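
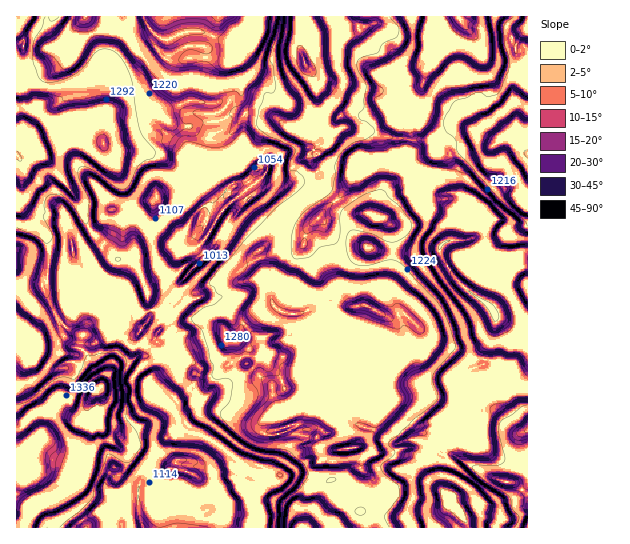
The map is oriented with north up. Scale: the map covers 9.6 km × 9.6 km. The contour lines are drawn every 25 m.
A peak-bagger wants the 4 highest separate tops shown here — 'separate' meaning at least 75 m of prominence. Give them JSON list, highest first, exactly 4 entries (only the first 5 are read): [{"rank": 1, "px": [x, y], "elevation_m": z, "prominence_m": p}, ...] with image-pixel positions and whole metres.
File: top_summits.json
[{"rank": 1, "px": [97, 390], "elevation_m": 1556, "prominence_m": 659}, {"rank": 2, "px": [305, 62], "elevation_m": 1496, "prominence_m": 350}, {"rank": 3, "px": [346, 449], "elevation_m": 1443, "prominence_m": 214}, {"rank": 4, "px": [365, 305], "elevation_m": 1433, "prominence_m": 98}]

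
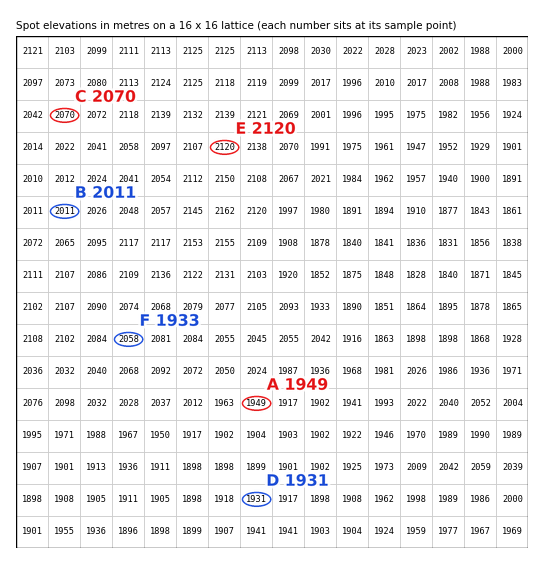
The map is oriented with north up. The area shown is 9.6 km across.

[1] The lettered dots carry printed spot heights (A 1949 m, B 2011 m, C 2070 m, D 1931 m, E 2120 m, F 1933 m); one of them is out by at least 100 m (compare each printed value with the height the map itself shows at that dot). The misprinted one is F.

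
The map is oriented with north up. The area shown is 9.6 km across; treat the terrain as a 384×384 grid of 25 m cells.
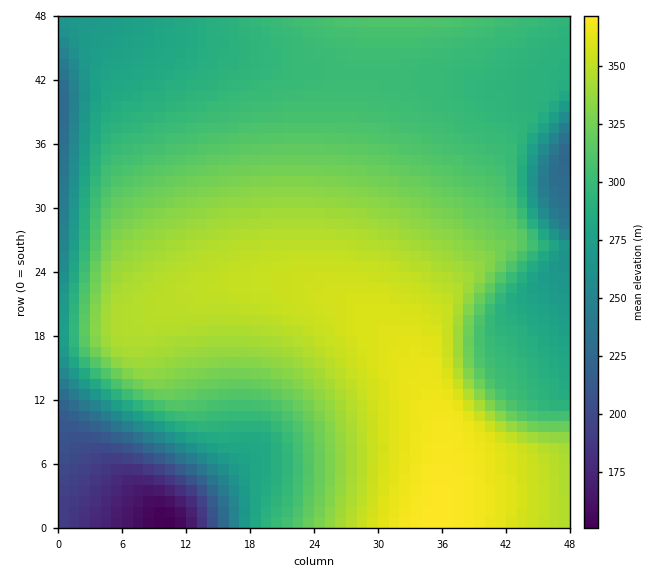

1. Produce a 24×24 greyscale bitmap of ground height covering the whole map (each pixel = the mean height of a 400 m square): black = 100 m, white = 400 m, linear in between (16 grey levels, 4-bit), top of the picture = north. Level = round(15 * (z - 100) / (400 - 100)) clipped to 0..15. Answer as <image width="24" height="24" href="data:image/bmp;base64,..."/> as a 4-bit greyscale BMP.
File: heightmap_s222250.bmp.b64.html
<image width="24" height="24" href="data:image/bmp;base64,Qk2WAQAAAAAAAHYAAAAoAAAAGAAAABgAAAABAAQAAAAAACABAAATCwAAEwsAABAAAAAAAAAAAAAAABEREQAiIiIAMzMzAERERABVVVUAZmZmAHd3dwCIiIgAmZmZAKqqqgC7u7sAzMzMAN3d3QDu7u4A////AERDM0aJq8zd3u3d3FRDM1aJq7zd3u3d3FVERWeZqrzd3e3d3FVVZ4mZqrzd3d3d3FZniZmZq7zd3d3cy2eJqqqqq8zd3d3Lqniru7u7vMzd3dy6qYq8zMu7zM3d3duqqZvMzMzMzN3d3cuqmZvMzMzMzd3d3cupmZvMzM3d3d3d3cupmZvMzN3d3d3d3My6mIrMzMzd3d3dzMy6mIq8zMzMzMzMzMu7qIq7zMzMzMzMzLu6l4q7u7zMzMzLu7u6h3mru7u7u7u7u7uqhnmqq7u7u7u7u6qqh3mqqqqru7u6qqqql3maqqqqqqqqqqqqqXmZmqqqqqqqqqqqqXmZmZqqqqqqqqqqqomZmZmqqqqqqqqqqomZmZmqqqqqqqqqqg=="/>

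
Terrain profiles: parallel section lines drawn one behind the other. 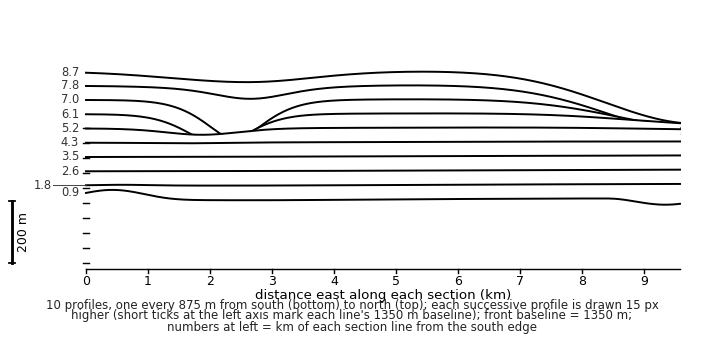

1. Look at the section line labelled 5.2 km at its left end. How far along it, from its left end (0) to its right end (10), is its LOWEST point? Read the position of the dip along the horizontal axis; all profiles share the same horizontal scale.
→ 2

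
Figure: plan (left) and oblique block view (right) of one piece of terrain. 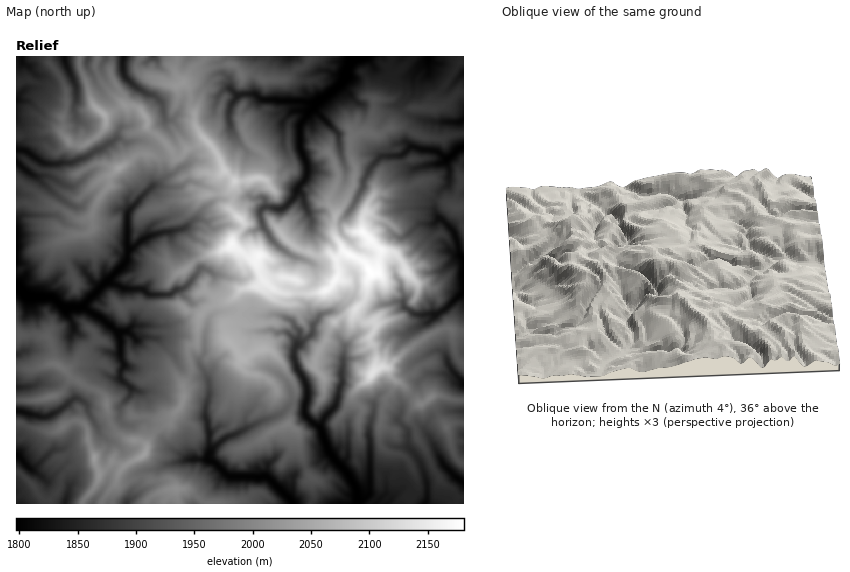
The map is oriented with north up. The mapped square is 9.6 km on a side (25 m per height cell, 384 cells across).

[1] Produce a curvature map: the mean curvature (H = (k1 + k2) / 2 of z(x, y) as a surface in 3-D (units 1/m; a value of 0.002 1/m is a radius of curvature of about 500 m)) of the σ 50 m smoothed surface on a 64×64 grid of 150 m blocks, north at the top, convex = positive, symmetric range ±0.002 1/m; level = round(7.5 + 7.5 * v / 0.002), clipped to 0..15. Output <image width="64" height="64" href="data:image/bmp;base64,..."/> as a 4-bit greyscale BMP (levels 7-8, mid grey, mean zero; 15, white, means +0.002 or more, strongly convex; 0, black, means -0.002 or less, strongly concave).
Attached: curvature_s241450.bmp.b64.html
<image width="64" height="64" href="data:image/bmp;base64,Qk12CAAAAAAAAHYAAAAoAAAAQAAAAEAAAAABAAQAAAAAAAAIAAATCwAAEwsAABAAAAAAAAAAAAAAABEREQAiIiIAMzMzAERERABVVVUAZmZmAHd3dwCIiIgAmZmZAKqqqgC7u7sAzMzMAN3d3QDu7u4A////AIdpqmOvZbiBS9iJiVfMzMuph9xkR5VEaGaYh5mpOIeJh5p6klj1eadEaqmZmYZpmKu+ozWHp5qHZ1h3aIpJh5l3yUizZJ1JumdlebvJeUhniqsyZbqZp5hYW4iHekiatn2kR6ZWXoW2iJqJqHiZdiIiExiEm7yqpFo7iId7KMoy9xaXiGVMpahFZmmYiZqCRFVUbJM8t5lDeyp3dqk7tBigV7l3hZ1pjKZWU0WJliKp1lZvtnpHdDbKKnd2xW1AfjamW6d0r0qGrseJhAAxWbuZdTTIqmZjhckaiIqTmwbaJ4pUZ3W7Z4RG+GdneLFv26mZkniqdjTEqwq6mDbGOdR3iJRlZ9V1V5fJZnmLozTbu6mHiKhmKYO9C5RlW6Nat4h3iYVI5FaLyolXd3rQ8gOaq4eHuaI8k7sMh7ZsZHqmeKzM10fTaadWeJmXasB9owWLyortoFyiuw2pxWlHjITsqprcnZJ6ZFZ3iaeLkLWcdCR5zHUBn6K7GrZGlmisq5IAAaqaKJpYypmZqHch2Xl6lTN+MKcM5YwmxzmWdZeHAVeSBpo4mzjGdpisiVS6eHWYpk1Q/AC6fHS4ZaqFZDP//btwc0i7cqh2dluYYamIh2epanCvoG2HQ7h0ndlYvamb3tgWiLq5R2dle7eBiIiHVpyJ0E/hH6RkeVeHnsypIjVmmHq6mIgEZnd6qaOIh4d1jGngXdUJ6oVGbIWJh2KIVFZpq3eHMKyodnuYgoh3d4nYT3Bt6wZ89zjqVIiXUYqnZoqHd0c6yIiHqIlkh2erymOtAr7IBpr8W1SYRVYmu6uquXZ3npA2d3iUijdYiqdTR/IO+WcH2a7/U2qZpS2YmJqHmIi7UtqYimW3WmeaqWZ+wG/JmQRRfZnVRYywrCNmeHWZiEQV6JiIV7dnllqJqb2AyKtoJ8Y6dX52RWLHlVaJk5uXfka1ioZ4u3WaqXeaqGEF3ZpCiataKdp2Zba5iZpxdnvdKIBlN3d6dZqYiJq84yNp1zZc5iZzjdh2prqpqZQlrYYjSpqZdmt0iYh2RDEHKwi0S0GsMzMlz7i4p5er1x36MGglNWVmepOZh4manuR+Cs5KiZ63d2QWzLaDdZxTvmEErleYh2VppImIiHeHANgwz5unnc3/l1BMpcNXxzRUJJq7eJh2esm4Zmd3dzNphoEAW+gm6UUDQgLGpGeVRER+isq7vN7vcnmYhndmiryUiaVEzXACUPqV0ThmZURspySOt51iEVpKZ4iaU0ioh2mbqXUqxYdwvzbKImZmZ1j6g1xgAQZ3AG3Jh2zLuruXeK75VzqzzGJPW6aEaJdnmM11M0iLZr+nBNlaiGqqlVjINZ2cOsTdNc/HqoSEjLRaxy1Tfrq4eN2QmhMzUZqL3bhma6goyucN91hbosZauFqRfkkTaJh3nPYBVoiVuEZ2qVVJpDe6oj+1ZTTERXeoiUVrXYJHiJqGrGeHSIqnmYVRFkt1m5mEforatmZbqIiIeZmahHuqinZGvcp6qc7KICnZzJ3IR6n2OEd5VDq6mId3eYaFJrirVWmWrtyZvGAN/YbS6SR77dtkd3SFN4mamIeIeaKCGLtat0V4+0q6Av12VjrQGcxkJYZ4WXQ1ZmeKuqmJkYwgAjl4qGfcIpMPx4U0nxjNyUBTSYnNGCiZmpZWmomxXXe4QAeWQjPIQM+mhhecPK14aPlWZLMrOqmYRqqZifFulVi8Y1R3W/5B+Np2GJwSfWareIaFE4k0VVV8h6l1kj/Kl1aXSXe+twqwbsA1X5BvyCNHiZZKqZqprKQijHVWBcupd3pTndaLUAAJoKup1A3chlZ2dYuqiHm4NslLpoageniZmbhEZ0Vgv2Bz2raOBvdGZ3iHiohXmmSqaoa5hmkGiIeJu4iZU3b/ohiJqF1Qv7uHdodHeJumWlM2uXyneZBGZHc1ZZyJa+dTB5mbWOCcZ5mZmHNruDN1erNamWaHhnWed3ionp//tslweWqG4F12Z3u8s2xwbLy9/WV52Xd3lkWMyn2oNnZ1ndBUS4ToDLh2NXm2ewrkEAEY3LnNlYeXtCZlbmhGZ5lroGWORtozy7mFMjSazBObVjAIloipqoerdXW8SGZpqGwwu50LqKISJv7tc0tBWrqZvDAoiIqoWJe3V+hYVqqGawWs2Q2GZnjDQQE6NImpc3+u9yB1NlV8aIaPpnRrmIaLCcm4DYZohlQmmaxkuHdWzFePpRmWaMhYR/pmQrl3h4sKiMgNmJuoha3Lq7uHiIvHSDbrN4jJdIVstYkG2HeFixtakIyJl5u5qYd5mWd3d5hEQ8pFVcpDZ51lmwvId5VsNnkJ2paXaZl2RDIieJhp2Tdn+nd4+WSFfWV6DZuXaGiVdYqZp5h4hlV4iKiad4eKOb+mep24VNWLll4Lt3zapndnh5iDiWZnu6qql1Z4do0E+UWcq3cUp4eoPkL5IBEjRmZndzSbmWZ3iImWaJh2jQX2WJt2ADWIhodHsAAJVWiXdVV1fcqYl2d5dqmlZ4adB+R3yhBKq7mYabUJ1myYqXaaZWeIh3Z3d3eHarqnZdYNpYrQCuy5iqiGmErnvbzKmrynZkeHd3doZopnmVVbwF9IXmC+yoWYiIdUScmYiJl1RmZmjIZ4h2d2eKV0R71gzDtfcNtaOaZ5iJnMmJh3ebt2emZ6hpiKhndnmXipuCPcH1uAfHJLmVeql4dEWHdVbLqGZmVaiXioVpia"/>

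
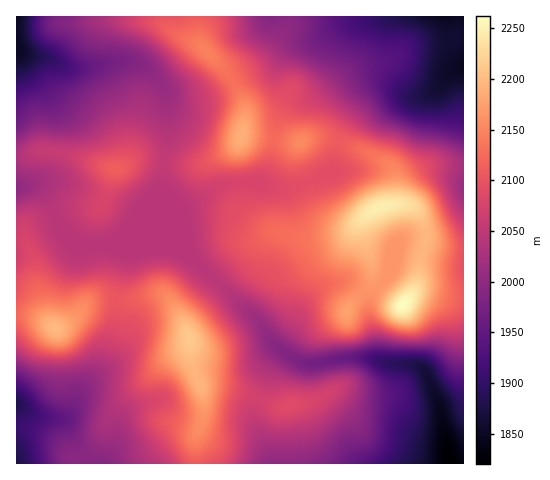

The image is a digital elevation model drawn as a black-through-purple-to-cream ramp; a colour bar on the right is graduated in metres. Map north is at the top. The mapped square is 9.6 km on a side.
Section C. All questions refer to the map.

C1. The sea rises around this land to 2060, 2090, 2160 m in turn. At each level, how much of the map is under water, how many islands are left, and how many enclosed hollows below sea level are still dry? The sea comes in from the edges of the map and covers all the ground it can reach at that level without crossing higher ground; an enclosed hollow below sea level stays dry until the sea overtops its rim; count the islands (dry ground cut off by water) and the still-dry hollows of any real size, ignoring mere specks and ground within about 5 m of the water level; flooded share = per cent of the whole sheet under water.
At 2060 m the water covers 50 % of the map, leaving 1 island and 0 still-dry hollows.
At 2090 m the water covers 65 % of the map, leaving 1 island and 0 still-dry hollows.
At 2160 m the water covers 90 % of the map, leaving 4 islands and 0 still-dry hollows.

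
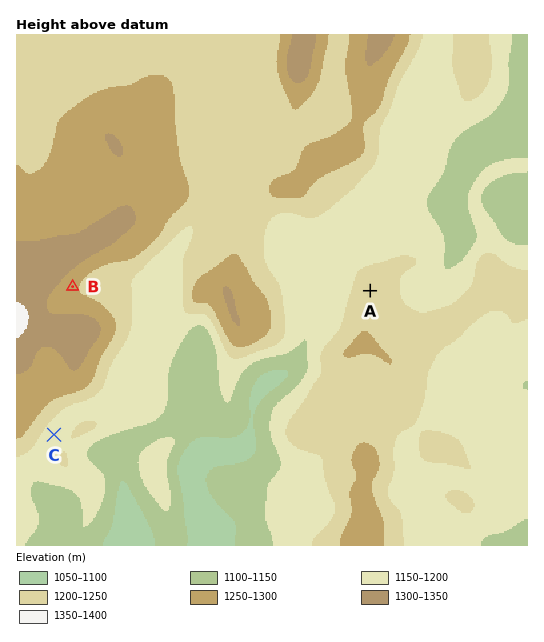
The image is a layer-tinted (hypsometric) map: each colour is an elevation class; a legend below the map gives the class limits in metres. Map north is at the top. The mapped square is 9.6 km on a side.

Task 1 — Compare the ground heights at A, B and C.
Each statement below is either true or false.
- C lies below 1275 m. true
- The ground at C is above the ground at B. false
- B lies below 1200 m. false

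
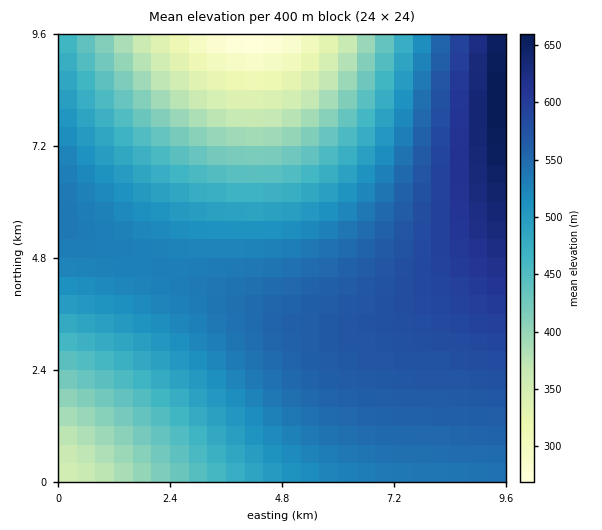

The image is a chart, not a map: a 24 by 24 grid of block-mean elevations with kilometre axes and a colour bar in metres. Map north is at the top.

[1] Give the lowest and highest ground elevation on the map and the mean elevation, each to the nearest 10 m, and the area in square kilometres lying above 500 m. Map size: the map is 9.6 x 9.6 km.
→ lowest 260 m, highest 670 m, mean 500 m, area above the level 56.6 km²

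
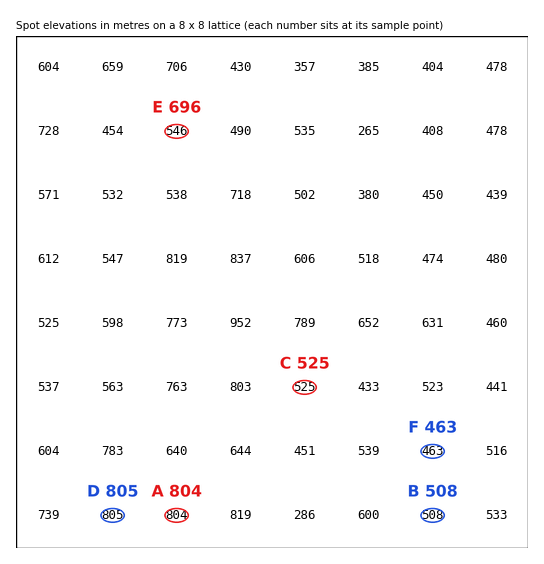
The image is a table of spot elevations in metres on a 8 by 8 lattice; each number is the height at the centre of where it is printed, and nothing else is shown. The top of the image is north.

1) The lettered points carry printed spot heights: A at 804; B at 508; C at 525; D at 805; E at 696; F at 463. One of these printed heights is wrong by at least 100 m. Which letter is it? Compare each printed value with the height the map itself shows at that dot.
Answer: E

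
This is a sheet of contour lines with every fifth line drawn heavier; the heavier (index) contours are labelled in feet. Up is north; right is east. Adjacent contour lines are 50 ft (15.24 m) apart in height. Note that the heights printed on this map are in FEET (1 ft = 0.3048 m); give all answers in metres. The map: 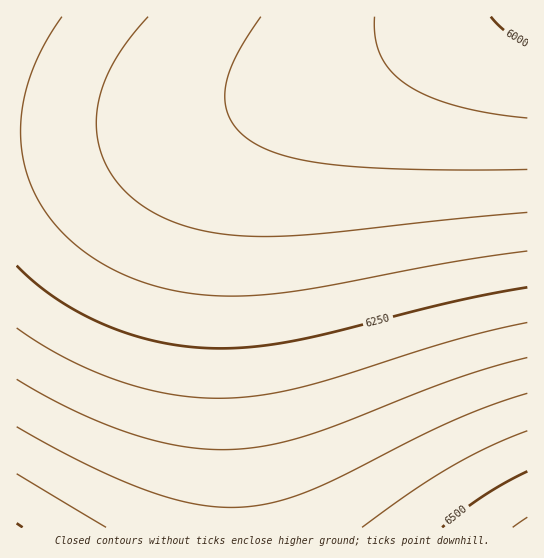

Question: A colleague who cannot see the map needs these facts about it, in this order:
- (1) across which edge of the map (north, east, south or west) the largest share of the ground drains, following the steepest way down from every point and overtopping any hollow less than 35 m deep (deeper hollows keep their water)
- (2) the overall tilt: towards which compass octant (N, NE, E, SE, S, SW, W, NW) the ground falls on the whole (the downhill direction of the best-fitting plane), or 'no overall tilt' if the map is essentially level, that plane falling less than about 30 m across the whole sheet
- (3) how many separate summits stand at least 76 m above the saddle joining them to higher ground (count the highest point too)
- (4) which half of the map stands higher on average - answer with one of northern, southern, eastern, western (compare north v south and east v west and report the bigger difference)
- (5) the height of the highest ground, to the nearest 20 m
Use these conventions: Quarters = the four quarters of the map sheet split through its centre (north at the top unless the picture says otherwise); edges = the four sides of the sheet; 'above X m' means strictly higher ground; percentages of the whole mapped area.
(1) The largest share of the runoff leaves by the northern edge.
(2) Overall the map slopes down towards the north.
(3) There is 1 summit with 76 m or more of prominence.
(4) Taken as a whole, the southern half is higher than the northern.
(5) The highest ground is at about 2000 m.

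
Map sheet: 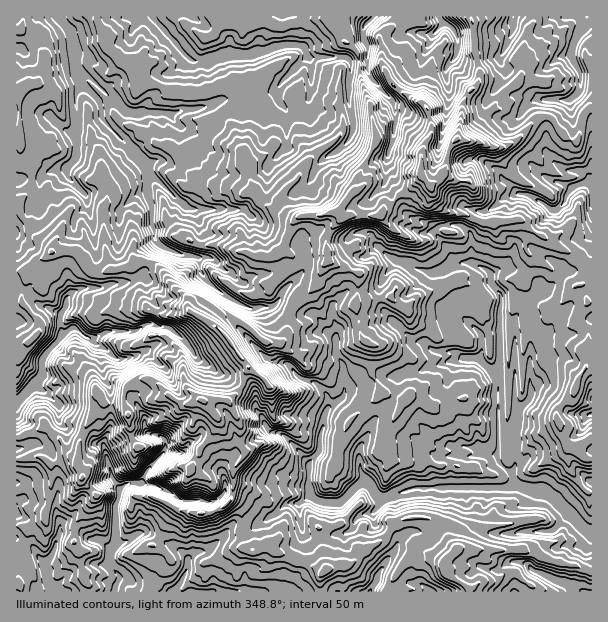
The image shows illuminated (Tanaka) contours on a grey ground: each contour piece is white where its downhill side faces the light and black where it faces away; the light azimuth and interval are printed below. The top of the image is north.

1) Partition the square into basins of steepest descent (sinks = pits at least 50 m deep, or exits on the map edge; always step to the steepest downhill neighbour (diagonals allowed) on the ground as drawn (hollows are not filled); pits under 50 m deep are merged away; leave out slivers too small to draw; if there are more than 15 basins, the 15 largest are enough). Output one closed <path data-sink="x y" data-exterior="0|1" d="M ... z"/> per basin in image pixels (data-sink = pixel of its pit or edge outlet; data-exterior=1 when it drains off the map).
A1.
<path data-sink="591 534" data-exterior="1" d="M422 175l-14 17-10 4-14 13-4 7-32 0-7 2-9 9-6 10 2 24-6 8-3 13-11 12-12 6-4 5-4 12 0 15-7 11-17-1-16-16-12-7-8 0-10 10 30 39-7 21-13 12 10 18 3 9-1 13 6 11-12 18 0 22-4 6 0 3 10 8 2 6-1 18 3 10 4 5 4 2 17-4 9 7 16 7 15 4 15 7 9-5 18-2 9-12 20-10 8-8 7-11 12-5 13-1 21 6 15 27 71 0 28 12 21 3 15 6 1-77-4-1-8-8-10-17-2-16 4-5-7-6-9-27 2-4 16-17 3-12 9-13-3-15 6-9 0-9-11-12 0-8 6-9 8-4 0-24-4 0 0-8-12-12-34-23-11-5-10-10-36 3-20-9-22-4-5-6-6-16z"/><path data-sink="60 17" data-exterior="1" d="M96 16l-80 1 0 12 10 5 12 13 8 13-2 12-6 9-11 3-11 6 0 50 3 1 3 17 9 10 1 8-1 12-12 15 1 12 11 12 6 12 10 5 6 8 22 0 20 20 24-2 15-5 6 16-1 10 6 14 14 9 23 0 9-2 25 16 3 0 9-9 8 0 12 7 16 16 17 1 7-11 0-15 4-12 4-5 12-6 11-12 3-13 6-8-2-24 6-10 10-9-6-6-7 0-6 4-21 0-5 2-7 0-31-18-9-18-6-23 0-10 3-9 15-30-3-17-8-14-26 5-21 8-31-1-18-7-11-2-5-4-1-9-4-5-14-6-14-13 0-6z"/><path data-sink="153 17" data-exterior="1" d="M236 16l-138 0-1 5 7 14 2 10 14 13 14 6 4 5 1 9 5 4 11 2 18 7 31 1 21-8 26-5 8 14 3 17-15 30-3 9 0 10 6 23 9 18 31 18 46-6 12-14 12-10-2-11 18-34 0-11-6-30-10-27 0-13-4-11-14-13-16-20-20 1-21 7-7 0-14-6-27 0z"/><path data-sink="17 402" data-exterior="1" d="M66 250l-15 2-25 18 0 12-4 11 0 10 16 18 2 6-3 8-11 9-4 10-6 5 1 79 22-8 6-4 16 14 8 12 9 4 2-18 16-31 6-5 21 1 3-14 15-10 8 0 6 3 13 14 17 8 12-4 33 0 11-11 7-21-30-40-27-16-26 4-15-6-10-14 0-15-6-16-15 5-24 2-20-20z"/><path data-sink="114 591" data-exterior="1" d="M149 379l-8 0-12 6-3 4-3 14-21-1-4 2-19 39-1 22 4 8 0 7 15 15-23 32 0 16 5 6 0 9 10 34 60 0 11-19 10-12 0-3-16-13 12-23 10-12 30 4 16-6 8-8 4-8 0-22 12-17-6-12 1-13-3-9-11-19-30 0-12 4-17-8-7-10z"/><path data-sink="591 182" data-exterior="1" d="M591 108l-7 5-2 6 0 7-6 16-10-4-12-16-6-6-12 4-21 22-9 4-11 2-15-6-24-3-8 13-2 13-4 11-10 9 0 6 6 13 8 7 19 3 20 9 36-3 10 10 11 5 34 23 12 12 0 8 3-1z"/><path data-sink="173 591" data-exterior="1" d="M230 500l-8 8-16 6-31-4-21 35 7 3 9 10 0 3-10 12-10 18 170 1 0-16 4-4-6-4-13-6-11-2-19-8-6-6-17 4-6-4-5-13 1-18-2-6z"/><path data-sink="587 17" data-exterior="1" d="M591 16l-57 1 0 6-6 9-8 27 2 16-5 8-15 12-8 12-8 9-16 24 1 2 9 0 15 6 11-2 9-4 21-22 6-4 9 2 15 20 11 3 5-22 2-6 8-6z"/><path data-sink="443 23" data-exterior="0" d="M470 16l-63 0-3 6-15 6-10 10 3 7 0 20 8 16 8 9 13 8 9 4 8 8 4 22-11 21 0 21 10 13 11-11 3-6 3-18 10-17 5-31 17-24 0-12-5-15-1-30z"/><path data-sink="374 17" data-exterior="1" d="M405 16l-61 1-4 18 18 19 2 21 10 27 6 30 0 11-18 34 2 11-12 10-11 14 5 6 6-2 32 0 7-11 6-3 5-6 10-4 13-15 0-24 11-21-4-22-8-8-9-4-21-17-8-16 0-20-3-7 10-10 15-6 2-2z"/><path data-sink="53 591" data-exterior="1" d="M71 458l-21 7 2 18-8 36-14 9-14-1 0 55 5 10 67-1 0-6-9-27 0-9-5-6 0-16 23-32-13-12-6-21z"/><path data-sink="371 591" data-exterior="1" d="M420 517l-13 1-12 5-7 11-8 8-20 10-9 12-18 2-9 5-4 5 0 15 67 1 11-22 19-18 6 0 21 12 12-13-10-17-1-7-10-7z"/><path data-sink="513 17" data-exterior="1" d="M533 16l-63 1 4 6 1 30 5 15 0 12-17 24-5 35 12 1 32-45 11-9 7-8 0-19 8-27 6-9z"/><path data-sink="584 591" data-exterior="1" d="M473 548l-15 0-14 16 5 12 21 13 10-7 12 0 15-10 9 0 8 10 9 4 3 6 56-1 0-19-16-7-21-3-28-12z"/><path data-sink="429 591" data-exterior="1" d="M423 552l-6 0-14 12-7 11-7 17 80-1-1-3-22-15-5-13z"/>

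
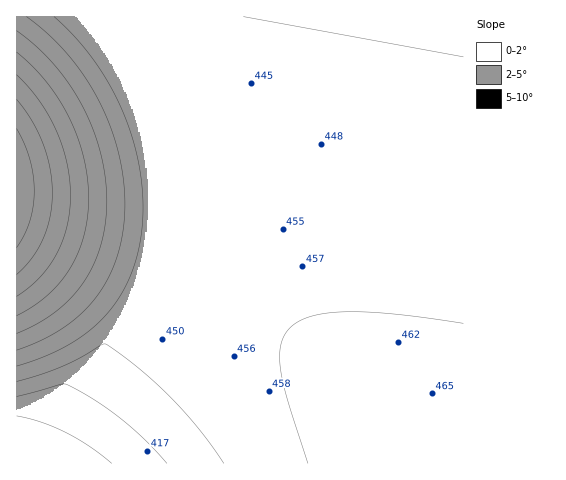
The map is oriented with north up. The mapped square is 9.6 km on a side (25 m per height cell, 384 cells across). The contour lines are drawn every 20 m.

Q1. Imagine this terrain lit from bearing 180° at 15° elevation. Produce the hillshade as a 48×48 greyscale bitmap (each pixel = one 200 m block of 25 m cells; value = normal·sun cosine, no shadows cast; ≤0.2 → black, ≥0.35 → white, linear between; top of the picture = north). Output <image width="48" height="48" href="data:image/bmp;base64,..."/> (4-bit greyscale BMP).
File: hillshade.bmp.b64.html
<image width="48" height="48" href="data:image/bmp;base64,Qk32BAAAAAAAAHYAAAAoAAAAMAAAADAAAAABAAQAAAAAAIAEAAATCwAAEwsAABAAAAAAAAAAAAAAABEREQAiIiIAMzMzAERERABVVVUAZmZmAHd3dwCIiIgAmZmZAKqqqgC7u7sAzMzMAN3d3QDu7u4A////AHiIiIiIiId3d3d3d3ZmZmZmZmZmZmZmZoiIiIiIiId3d3d3d3ZmZmZmZmZmZmZmZoiIiIiIiId3d3d3d3ZmZmZmZmZmZmZmZoiIiIiIiHd3d3d3d2ZmZmZmZmZmZmZmZoiIiIiIiHd3d3d3d2ZmZmZmZmZmZmZmZpiIiIiIh3d3d3d3dmZmZmZmZmZmZmZmZrqYiIiId3d3d3d3ZmZmZmZmZmZmZmZmZsu5iIiHd3d3d3d2ZmZmZmZmZmZmZmZmZszLqYh3d3d3d3d2ZmZmZmZmZmZmZmZmZsy7uph3d3d3d3dmZmZmZmZmZmZmZmZmZsu7u6h3d3d3d3ZmZmZmZmZmZmZmZmZmZru7u7qHd3d3d2ZmZmZmZmZmZmZmZmZmZru7u6qYd3d3dmZmZmZmZmZmZmZmZmZmZru7qqqpd3d3ZmZmZmZmZmZmZmZmZmZmZru6qqqph3dmZmZmZmZmZmZmZmZmZmZmZruqqqqZl3ZmZmZmZmZmZmZmZmZmZmZmZrqqqpmZmGZmZmZmZmZmZmZmZmZmZmZmZqqqqZmZmHZmZmZmZmZmZmZmZmZmZmZmZqqpmZmYiHZmZmZmZmZmZmZmZmZmZmZmZqqZmZiIiHZmZmZmZmZmZmZmZmZmZmZmZpmZmYiIiHZmZmZmZmZmZmZmZmZmZmZmZpmZiIiIh3ZmZmZmZmZmZmZmZmZmZmZmZpmIiIiHd3dmZmZmZmZmZmZmZmZmZmZmZoiIiHd3d3dmZmZmZmZmZmZmZmZmZmZmZoiId3d3d3ZmZmZmZmZmZmZmZmZmZmZmZod3d3d3ZmZmZmZmZmZmZmZmZmZmZmZmZnd3d3ZmZmZmZmZmZmZmZmZmZmZmZmZmZnd2ZmZmZmZmZmZmZmZmZmZmZmZmZmZmZmZmZmZmZmZmZmZmZmZmZmZmZmZmZmZmZmZmZmZmVVVmZmZmZmZmZmZmZmZmZmZmZlVVVVVVVVVmZmZmZmZmZmZmZmZmZmZmZlVVVVVVVVVmZmZmZmZmZmZmZmZmZmZmZkVVVVVVVVVmZmZmZmZmZmZmZmZmZmZmZkRERERVVVVmZmZmZmZmZmZmZmZmZmZmZkREREREREVmZmZmZmZmZmZmZmZmZmZmZjNEREREREVmZmZmZmZmZmZmZmZmZmZmZjMzREREREVmZmZmZmZmZmZmZmZmZmZmZjMzM0REREZmZmZmZmZmZmZmZmZmZmZmZjMzMzM0RFZmZmZmZmZmZmZmZmZmZmZmZiMzMzMzNFZmZmZmZmZmZmZmZmZmZmZmZiIzMzMzNWZmZmZmZmZmZmZmZmZmZmZmZiIiMzMzRWZmZmZmZmZmZmZmZmZmZmZmZiIiIzMzRmZmZmZmZmZmZmZmZmZmZmZmZiIiIjM0VmZmZmZmZmZmZmZmZmZmZmZmZiIiIiM1ZmZmZmZmZmZmZmZmZmZmZmZmZiIiIiNFZmZmZmZmZmZmZmZmZmZmZmZmZiIiIiRWZmZmZmZmZmZmZmZmZmZmZmZmZiIiIiRmZmZmZmZmZmZmZmZmZmZmZmZmZg=="/>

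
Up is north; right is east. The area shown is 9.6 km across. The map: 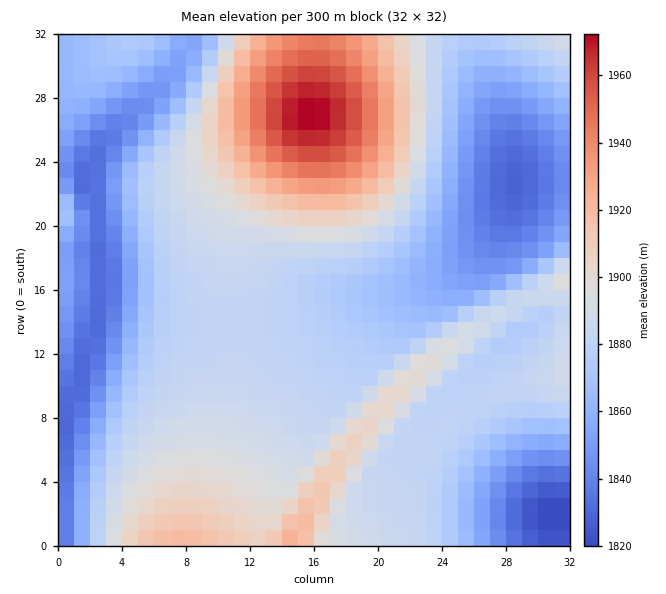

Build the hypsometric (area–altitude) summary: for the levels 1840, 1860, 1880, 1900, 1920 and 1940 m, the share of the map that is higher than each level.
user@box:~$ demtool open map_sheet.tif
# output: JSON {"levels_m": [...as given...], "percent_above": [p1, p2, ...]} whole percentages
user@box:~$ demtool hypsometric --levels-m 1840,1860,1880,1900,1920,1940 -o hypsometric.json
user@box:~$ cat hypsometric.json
{"levels_m": [1840, 1860, 1880, 1900, 1920, 1940], "percent_above": [90, 75, 53, 19, 10, 6]}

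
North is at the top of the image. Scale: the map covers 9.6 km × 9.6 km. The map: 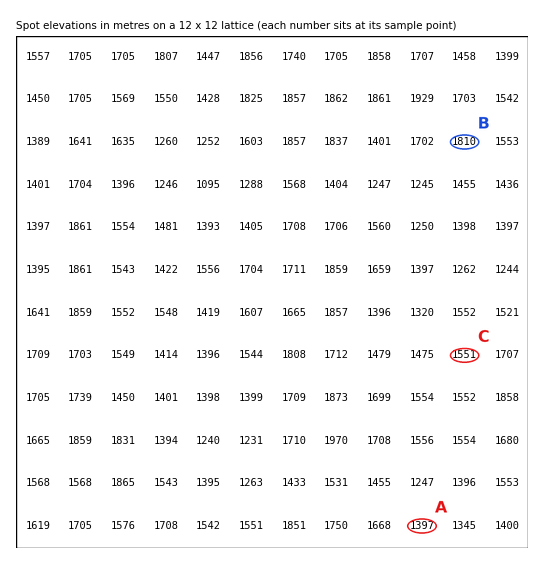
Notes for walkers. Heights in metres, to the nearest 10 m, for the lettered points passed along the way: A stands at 1400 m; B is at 1810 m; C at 1550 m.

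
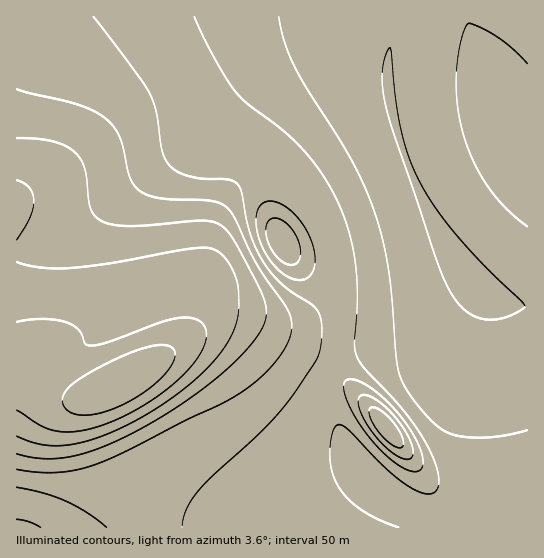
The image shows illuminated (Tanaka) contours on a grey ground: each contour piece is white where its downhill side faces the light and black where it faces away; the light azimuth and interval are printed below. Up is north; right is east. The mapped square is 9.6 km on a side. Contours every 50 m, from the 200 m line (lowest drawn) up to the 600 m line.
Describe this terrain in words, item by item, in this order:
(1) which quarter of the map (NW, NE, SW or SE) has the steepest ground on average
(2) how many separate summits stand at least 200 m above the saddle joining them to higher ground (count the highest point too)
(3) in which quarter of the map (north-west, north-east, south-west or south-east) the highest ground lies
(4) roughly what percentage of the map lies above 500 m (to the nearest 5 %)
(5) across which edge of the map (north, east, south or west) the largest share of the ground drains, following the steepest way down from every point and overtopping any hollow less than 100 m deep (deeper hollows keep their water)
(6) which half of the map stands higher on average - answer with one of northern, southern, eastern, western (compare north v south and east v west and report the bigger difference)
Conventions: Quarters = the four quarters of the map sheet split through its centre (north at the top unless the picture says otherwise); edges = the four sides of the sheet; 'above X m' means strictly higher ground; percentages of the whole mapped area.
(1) The south-west quarter is the steepest part of the map.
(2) There is 1 summit with 200 m or more of prominence.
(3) Look to the south-west quarter for the highest ground.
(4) Ground above 500 m makes up about 15 % of the sheet.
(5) The largest share of the runoff leaves by the eastern edge.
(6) Taken as a whole, the western half is higher than the eastern.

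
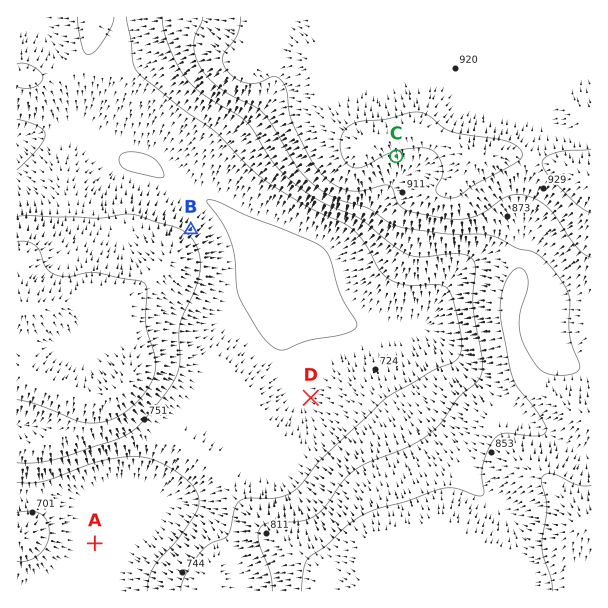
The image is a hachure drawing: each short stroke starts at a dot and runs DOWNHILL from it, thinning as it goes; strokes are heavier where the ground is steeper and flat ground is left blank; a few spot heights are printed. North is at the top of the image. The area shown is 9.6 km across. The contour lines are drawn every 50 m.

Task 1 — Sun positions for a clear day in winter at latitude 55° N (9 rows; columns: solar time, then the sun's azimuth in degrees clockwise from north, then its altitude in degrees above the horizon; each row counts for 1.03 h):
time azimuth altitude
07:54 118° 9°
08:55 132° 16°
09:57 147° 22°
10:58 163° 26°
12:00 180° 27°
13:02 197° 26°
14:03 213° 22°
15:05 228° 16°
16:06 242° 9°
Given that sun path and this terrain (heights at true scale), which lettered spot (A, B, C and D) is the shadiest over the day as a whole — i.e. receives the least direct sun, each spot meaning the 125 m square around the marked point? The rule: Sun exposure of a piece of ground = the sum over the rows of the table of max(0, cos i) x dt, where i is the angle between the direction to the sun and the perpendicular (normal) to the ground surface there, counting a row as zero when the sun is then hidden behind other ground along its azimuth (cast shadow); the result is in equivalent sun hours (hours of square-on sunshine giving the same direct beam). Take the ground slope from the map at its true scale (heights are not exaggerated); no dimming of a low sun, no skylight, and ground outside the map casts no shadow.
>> B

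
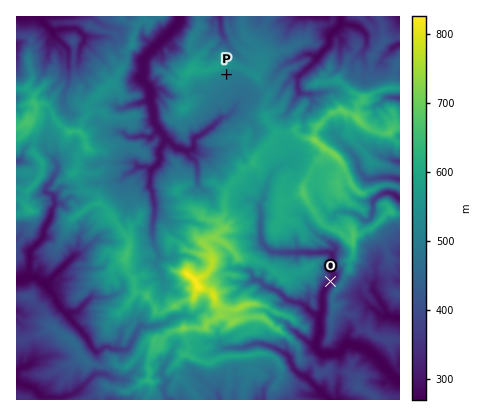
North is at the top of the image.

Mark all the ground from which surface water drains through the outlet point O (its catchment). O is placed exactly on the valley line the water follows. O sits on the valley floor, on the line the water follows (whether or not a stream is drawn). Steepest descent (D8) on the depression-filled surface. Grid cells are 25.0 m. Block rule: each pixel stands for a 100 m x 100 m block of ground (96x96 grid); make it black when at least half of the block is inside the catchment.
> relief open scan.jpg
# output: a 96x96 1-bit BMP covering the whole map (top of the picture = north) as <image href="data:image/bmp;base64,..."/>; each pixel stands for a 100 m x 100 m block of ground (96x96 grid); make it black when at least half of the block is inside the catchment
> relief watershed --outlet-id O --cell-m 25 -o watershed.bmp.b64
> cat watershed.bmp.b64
<image width="96" height="96" href="data:image/bmp;base64,Qk2+BAAAAAAAAD4AAAAoAAAAYAAAAGAAAAABAAEAAAAAAIAEAAATCwAAEwsAAAIAAAAAAAAA////AAAAAAAAAAAAAAAAAAAAAAAAAAAAAAAAAAAAAAAAAAAAAAAAAAAAAAAAAAAAAAAAAAAAAAAAAAAAAAAAAAAAAAAAAAAAAAAAAAAAAAAAAAAAAAAAAAAAAAAAAAAAAAAAAAAAAAAAAAAAAAAAAAAAAAAAAAAAAAAAAAAAAAAAAAAAAAAAAAAAAAAAAAAAAAAAAAAAAAAAAAAAAAAAAAAAAAAAAAAAAAAAAAAAAAAAAAAAAAAAAAAAAAAAAAAAAAAAAAAAAAAAAAAAAAAAAAAAAAAAAAAAAAAAAAAAAAAAAAAAAAAAAAAAAAAAAAAAAAAAAAAAAAAAAAAAAAAAAAAAAAAAAAAAAAAAAAAAAAAAAAAAAAAAAAAAAAAAAAAAAAAAAAAAAAAAAAAAAAAAAAAAAAAAAAAAAAAAAAAAAAAAAAAAAAAAAAAAAAAAAAAAAAAAAAAAAAAAAAAAAAAAAAAAgAAAAAAAAAAAAAABwAAAAAAAAAAAABADwAAAAAAAAAAAADgP4AAAAAAAAAAAAP8f4AAAAAAAAAAAAf//8AAAAAAAAAAAD///8AAAAAAAAAAA////8AAAAAAAAAAB////8AAAAAAAAAAD////8AAAAAAAAAAH////8AAAAAAAAAAP////8AAAAAAAAAA/////4AAAAAAAAAA/////wAAAAAAAAAAf////AAAAAAAAAAAf///4AAAAAAAAAAAf///wAAAAAAAAAAAf///wAAAAAAAAAAAP///gAAAAAAAAAAAP///AAAAAAAAAAAAP///AAAAAAAAAAAAP//+AAAAAAAAAAAAP//8AAAAAAAAAAAAP//8AAAAAAAAAAAAH//8AAAAAAAAAAAAH//8AAAAAAAAAAAAD//8AAAAAAAAAAAAB//+AAAAAAAAAAAAA///AAAAAAAAAAAAAf//AAAAAAAAAAAAAP//gAAAAAAAAAAAAH//gAAAAAAAAAAAAD//wAAAAAAAAAAAAB//4AAAAAAAAAAAAA//4AAAAAAAAAAAAA//wAAAAAAAAAAAAAP/gAAAAAAAAAAAAAP+AAAAAAAAAAAAAAHwAAAAAAAAAAAAAAAAAAAAAAAAAAAAAAAAAAAAAAAAAAAAAAAAAAAAAAAAAAAAAAAAAAAAAAAAAAAAAAAAAAAAAAAAAAAAAAAAAAAAAAAAAAAAAAAAAAAAAAAAAAAAAAAAAAAAAAAAAAAAAAAAAAAAAAAAAAAAAAAAAAAAAAAAAAAAAAAAAAAAAAAAAAAAAAAAAAAAAAAAAAAAAAAAAAAAAAAAAAAAAAAAAAAAAAAAAAAAAAAAAAAAAAAAAAAAAAAAAAAAAAAAAAAAAAAAAAAAAAAAAAAAAAAAAAAAAAAAAAAAAAAAAAAAAAAAAAAAAAAAAAAAAAAAAAAAAAAAAAAAAAAAAAAAAAAAAAAAAAAAAAAAAAAAAAAAAAAAAAAAAAAAAAAAAAAAAAAAAAAAAAAAAAAAAAAAAAAAAAAAAAAAAAAAAAAAAAAAAAAAAAAAAAAAAAAAAAAAAAAAAAAAAAAA="/>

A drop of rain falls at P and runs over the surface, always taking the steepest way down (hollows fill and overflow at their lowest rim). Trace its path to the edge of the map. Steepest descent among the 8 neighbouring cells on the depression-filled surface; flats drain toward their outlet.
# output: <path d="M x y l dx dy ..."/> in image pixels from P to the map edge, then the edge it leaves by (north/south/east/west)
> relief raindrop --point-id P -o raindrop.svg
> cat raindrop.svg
<path d="M226 74l10 10 0 2 4 4 0 10-4 4-2 4-8 8-6 2-8 10-12 8-4 0-2 4 0 8-2 2-8 0-2-2-6 0-10-10-12-18 0-8-4-10 0-12-2-4-6-6 0-4 2-4 0-12 0-2 34-34 2-4 0-4"/>
exit: north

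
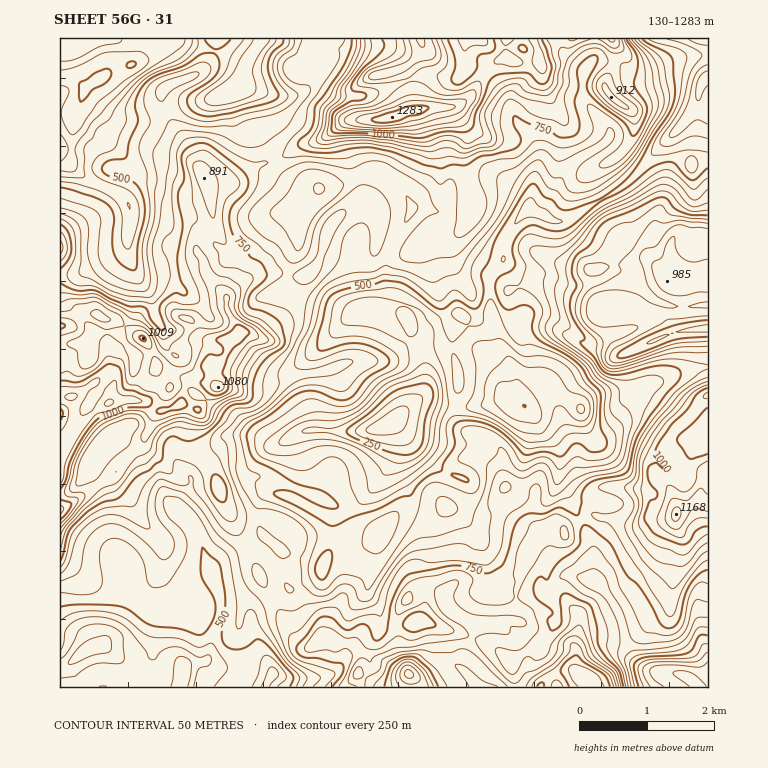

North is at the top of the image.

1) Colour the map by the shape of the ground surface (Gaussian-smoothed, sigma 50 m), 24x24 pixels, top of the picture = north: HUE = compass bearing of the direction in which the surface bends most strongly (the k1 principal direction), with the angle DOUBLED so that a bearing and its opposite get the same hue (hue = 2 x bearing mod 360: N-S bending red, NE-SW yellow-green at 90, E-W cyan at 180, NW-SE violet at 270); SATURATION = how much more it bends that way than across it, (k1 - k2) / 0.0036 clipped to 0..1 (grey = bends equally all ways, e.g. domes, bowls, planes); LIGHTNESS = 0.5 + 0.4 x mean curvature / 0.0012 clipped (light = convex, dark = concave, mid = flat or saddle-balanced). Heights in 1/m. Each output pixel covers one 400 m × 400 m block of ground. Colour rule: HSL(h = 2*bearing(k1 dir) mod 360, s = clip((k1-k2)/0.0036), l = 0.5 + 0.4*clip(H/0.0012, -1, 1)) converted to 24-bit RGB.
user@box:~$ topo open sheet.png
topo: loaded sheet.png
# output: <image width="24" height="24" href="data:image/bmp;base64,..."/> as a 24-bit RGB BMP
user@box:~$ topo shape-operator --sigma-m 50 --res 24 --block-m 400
<image width="24" height="24" href="data:image/bmp;base64,Qk32BgAAAAAAADYAAAAoAAAAGAAAABgAAAABABgAAAAAAMAGAAATCwAAEwsAAAAAAAAAAAAANKu3opXErVmvp7CMEy5FvbtNsZFgKBV7TjART3UWBtsaEa7i1tH6iJj2dyKukdKiPRdNQd05xmr10/jj3IygKAsQKSEKWHYRJ4x/NEIdjFhDqoRPfTqEM6aAwsGRTBhjquHr5tX2XtbmJaJ7asImwDNpt1WInksoizw5HmcyLNBI5b5QZRZA3lDSm8jQQsPQeEBFZEVoV6yNmbK2ipuyUYSpwIp5NDyYa8GYgc52MoaYsC/K+I8fKSgKcO8ji6fSlorIq5rPE15g7NOjSSNlqW6O8enSNymQdZevjKzGboOpl496bpl7Z0SNoVJtf9GBP4U9IoJj4qSODxFB7cPJcGzy3ciaRoBxk21Bf3c8NNljfzgweipsnVJo6eOrHilRLqqiZnyAZlBosJBxZpxsRy1bZZxmrMmXx4thGDI/p6JDI2FCUslPiLFPu8NXgjKYu1+YwXp2mno7LDdeYIyNnGFgtKJxwrBHIT04U0VEZExXndutinixdSJyg9RzbzpXlc+MZFzCXGiXxJ22GnpZoY5Mm4tUcEVuYpFzypCm6ra7Nht6VnSXs3yWzKVswFRfz6D0NlJhZsaKTqFIJg0bnalktuu/QZXUx2ZAgi1DUqh+UZOr0G3Wq2R6gaynb0WqPJ1KP8w0316g2SPdLleDcclN9dXznTvnAFlS7oLrUsBScSNVMb/QrO6vQ0y3rDifSX3HmHuxnJh6OWtbRHiPx6HMm1U3MyBVu+jJ5qHGFDNfm6fninrt7F3ETdI2wD4pxhlIJGhh7nm/aNSwWjqQdthylK9bLHROhUeLjo60vsTThYrJOVSAeTtQ2nOZULSom+GFMpO/kyalZJA/IhEc2bSSzq17NqCU/MzUDk8rCyoJ93dJRkUecOYVhXsoUEwjKl0VOUQMZWUEISoJSj4oTUN0qt+q0/HyxVCgQyI+jcFanhipNYk5QZtx7r7Hf6BLjP+R52P/prz/f9H/rI///1tzMdm7kaHdOHiAcUaB1cu4aqGgHTouHEI27uBQWnEcQichaGEvzbpHEgwn1siJNI5rRo5m/M/tKpka9oTUgAqc3GxECSDU0fre0VRfPV5ZVEfam53u1KbSyXe9b5XCGj5lyeisoGiUVUR4co5SUzY/iDNt5PE1JUQUEi0MK14MdH4rJqsdmQV4dP+ucR594td66p2ycpblNtGjDjsle4LLxKHayEW+SjubvM6AcUlXmjuXv0SgiTvEMbrozPT/88z/alPfZYM/1HX7Yfv8a/z/aABag/2NSA5pu/+c00PNzHGjVpygIUkrclE6n15fYShGi9ArwcouvsUrJjmHzD/V2Y+PSr1DFYwiVGbtnJH/NsqWxNB1YTlJkBd5jVEfN8Bb+MelEDAOm1U6t2pIVjM1RFotUEQlh8VsSEPIUa3up5rePU+ZT5msmtJsuH/JlSxvxIMvm68rGnYhXWg4MhpAs4tPoV6cgOB/h2REuJrSMGfH7bfRYmDBtJvOZGrIhracobR0PHVBGzBjsWpTNWG33+3PfUamUlG0t82NXnKpoHHPWXODCxQ2zsKtWry2131SX7+gi2BnRzJl34x4R3J7sJt0NHicuY20z4iopa1nBzdHy+bYOFqMxGWBsXpdX6Jl2IClbn3EvFCGuJ2/Fg08sLJitZdS5N+AXE85SVg+VXhWMKWe667Ub6mmS3SVmGtGhFCO5s/NNJSeNkYNWEkSAjEI05nYtozOZdtnNz2VslCVgRMRHCqKUJ+OtU2H2uuxsqHSZVWnXYNdLDwmZ40irqNjaSpAfYZPRJdMtr1xv2d4GiBbdK/A2punATMAImoo38uqMR5dDiNSodzYsj/AZqWkbcPRyuPGiFWdt1682Fa3jUtCZJQ6OC8bZVo3gaNIlW46cngnfbNDK0luk7xJHqxX+tHpAVMs1aw5Ik+JHytlv3KGWnGGm5thaNSFuW2atki5d22vR2if4nDz/MvutpTpcce2fbV2QqV5zffsPELHnDCYmsafeavDKgkP+ee0Bi0dmrVaIUteTpqIqmvE0c2XaZgbEikKTnEukzY4ih8gNpWsx/hhEdEA7LP/18/838/82liVGREjraFPW9BYPws5xf/n29L3monMBUBjjFwlK1gyGW4/27Pm/M79y6bqElBRjDGRyuS4IXRmQUTQ/Mz/KP8yY2wWCikL+1Fshi+nqOy2Zcm9CDp88MaFmrVNol2METZcx5/ThEugM5BVIYMaKz4b9Hc+l41LDGx33G9pZXTOHj5co64ifiEj8vnSKzmkLE2j9715cf9WvAiCDyQZmv9bdqDmsWnPsZHm"/>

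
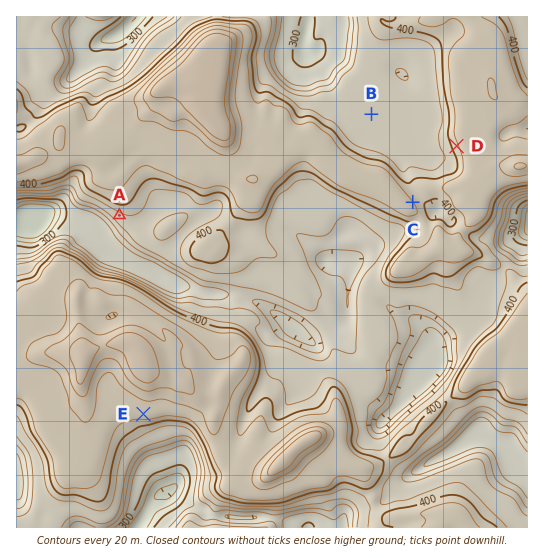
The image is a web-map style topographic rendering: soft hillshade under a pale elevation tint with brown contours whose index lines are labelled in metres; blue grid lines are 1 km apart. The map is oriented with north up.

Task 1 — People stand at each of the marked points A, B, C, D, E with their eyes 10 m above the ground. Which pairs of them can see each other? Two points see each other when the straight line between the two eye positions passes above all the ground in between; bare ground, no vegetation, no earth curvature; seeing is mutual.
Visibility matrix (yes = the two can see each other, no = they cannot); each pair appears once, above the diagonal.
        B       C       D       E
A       no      no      no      no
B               yes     yes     no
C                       yes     no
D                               no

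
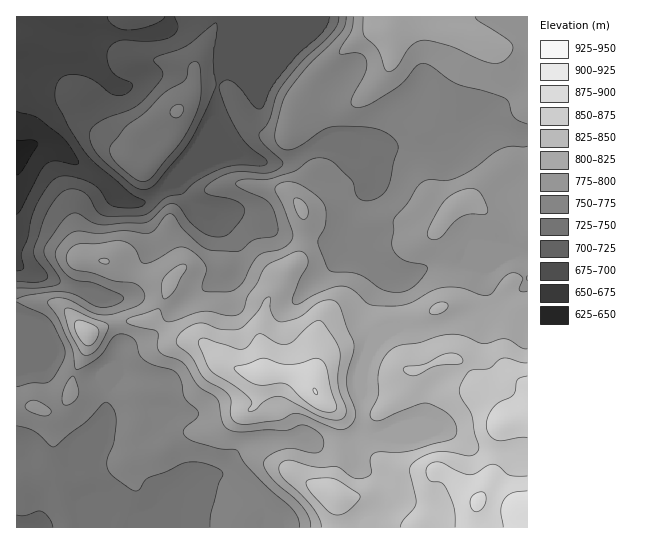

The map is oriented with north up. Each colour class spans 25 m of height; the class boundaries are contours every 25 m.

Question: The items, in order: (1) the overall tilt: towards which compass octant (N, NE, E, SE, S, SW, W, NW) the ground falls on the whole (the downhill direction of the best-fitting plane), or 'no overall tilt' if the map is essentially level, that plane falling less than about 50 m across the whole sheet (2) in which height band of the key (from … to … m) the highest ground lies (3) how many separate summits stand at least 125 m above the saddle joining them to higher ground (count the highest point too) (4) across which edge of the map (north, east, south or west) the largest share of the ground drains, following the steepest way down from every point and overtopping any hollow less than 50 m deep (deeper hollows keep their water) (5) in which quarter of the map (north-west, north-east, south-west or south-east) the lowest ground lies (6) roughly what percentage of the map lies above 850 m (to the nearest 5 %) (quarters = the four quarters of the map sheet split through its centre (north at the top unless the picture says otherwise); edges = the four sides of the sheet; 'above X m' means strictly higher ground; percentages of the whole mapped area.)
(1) The general tilt is down to the north-west (the land rises towards the south-east).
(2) Between 925 and 950 m: that is the band holding the highest ground.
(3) There is 1 summit with 125 m or more of prominence.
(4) The largest share of the runoff leaves by the western edge.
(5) Look to the north-west quarter for the lowest ground.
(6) Ground above 850 m makes up about 15 % of the sheet.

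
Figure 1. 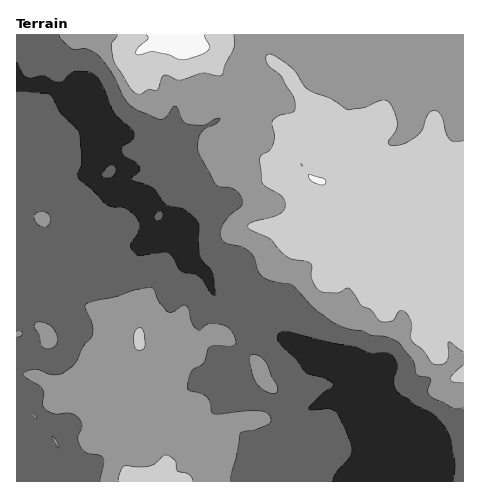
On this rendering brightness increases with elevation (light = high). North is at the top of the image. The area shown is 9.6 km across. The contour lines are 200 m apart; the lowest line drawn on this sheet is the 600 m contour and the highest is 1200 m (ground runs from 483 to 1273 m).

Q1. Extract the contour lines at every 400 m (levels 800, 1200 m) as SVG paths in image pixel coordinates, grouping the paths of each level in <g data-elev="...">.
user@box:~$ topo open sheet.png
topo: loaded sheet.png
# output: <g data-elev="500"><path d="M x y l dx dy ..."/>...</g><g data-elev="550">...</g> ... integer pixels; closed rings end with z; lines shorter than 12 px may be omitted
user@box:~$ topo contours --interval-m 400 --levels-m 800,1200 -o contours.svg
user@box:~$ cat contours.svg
<g data-elev="800"><path d="M230 481l10-47 4-3 12-1 11-5 4-3-1-5-4-4-7-2-45 3-3-2-1-10-3-5-6-4-12-3-1-4 2-13 4-4 9-6 6-16 6-1 19 0 2-3-1-6-6-9-9-4-12 0-8 6-3 0-5-7-5-17-4-1-10 7-5 0-9-10-5-12-4-3-16 3-18 7-20 4-10 3-1 4 8 17 0 9-10 13-9 18-10 7-5 3-9-1-15-5-8 2-4 3 3 4 16 11 2 5-1 10 3 6 9 4 16-1 9 6 2 8-4 11 2 8 7 7 12 2 5 4-4 22"/><path d="M58 448l-1-6-5-6z"/><path d="M35 418l1 1 1-2-3-3-1 1z"/><path d="M269 393l7 0 2-4-1-4-13-25-6-5-7 0-1 3 0 4 5 18 5 7z"/><path d="M45 348l5 1 5-3 2-5 0-5-7-10-5-3-7-1-3 2-1 3 5 7 2 11z"/><path d="M17 337l3-1 3-3-3-2-3 0"/><path d="M43 227l4 0 2-2 1-8-4-5-8 0-4 3 1 5 3 5z"/><path d="M59 35l3 5 9 8 5 2 11-1 11 6 15 20 12 25 12 10 24 9 5-2 7-10 2-1 3 2 5 14 9 3 12 0 12-6 4 0-5 5-8 3-5 4-3 6-1 10 2 8 15 29 5 3 14 2 5 4 3 6-1 7-11 9-8 11-2 8 3 7 5 3 14 3 6 3 5 6 5 14 4 6 9 5 21 4 22 23 20 15 14 6 14 2 10 5 13 0 12 5 16 19 4 15 13 4-2 11 2 5 23 13 10 0"/></g><g data-elev="1200"><path d="M317 184l6 1 3-2 0-3-3-2-14-3 2 5z"/><path d="M146 35l2 2 0 2-11 10-1 3 0 2 17-2 15 3 14 5 18-5 9-5 0-5-5-10"/></g>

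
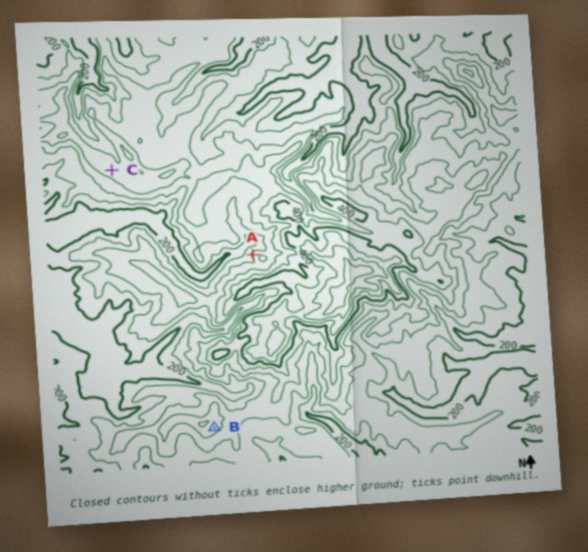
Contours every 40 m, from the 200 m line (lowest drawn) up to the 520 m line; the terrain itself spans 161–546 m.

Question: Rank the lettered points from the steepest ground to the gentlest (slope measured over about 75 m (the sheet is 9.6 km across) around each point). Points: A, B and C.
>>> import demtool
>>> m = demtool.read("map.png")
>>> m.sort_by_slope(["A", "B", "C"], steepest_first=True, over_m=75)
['A', 'B', 'C']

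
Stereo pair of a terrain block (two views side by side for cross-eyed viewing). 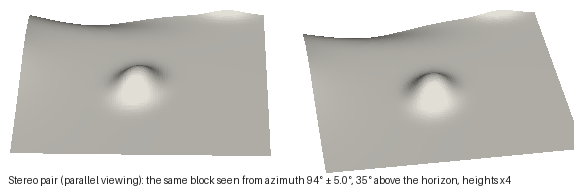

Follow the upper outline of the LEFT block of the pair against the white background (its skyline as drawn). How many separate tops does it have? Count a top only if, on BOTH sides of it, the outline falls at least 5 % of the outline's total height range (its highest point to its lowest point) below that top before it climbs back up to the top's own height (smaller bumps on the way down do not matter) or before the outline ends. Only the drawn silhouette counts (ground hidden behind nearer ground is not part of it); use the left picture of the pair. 2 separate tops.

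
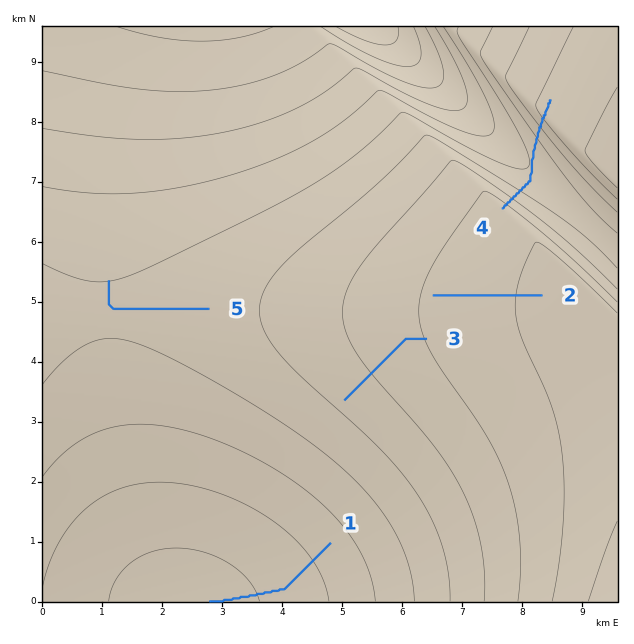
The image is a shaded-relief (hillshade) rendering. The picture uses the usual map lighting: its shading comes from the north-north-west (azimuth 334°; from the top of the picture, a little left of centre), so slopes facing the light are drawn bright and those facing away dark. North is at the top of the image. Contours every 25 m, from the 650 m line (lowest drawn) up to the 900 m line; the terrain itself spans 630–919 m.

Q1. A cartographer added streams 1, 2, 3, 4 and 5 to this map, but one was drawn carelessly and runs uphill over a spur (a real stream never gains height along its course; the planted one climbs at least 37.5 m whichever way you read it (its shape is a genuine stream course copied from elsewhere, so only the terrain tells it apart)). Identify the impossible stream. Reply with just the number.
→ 4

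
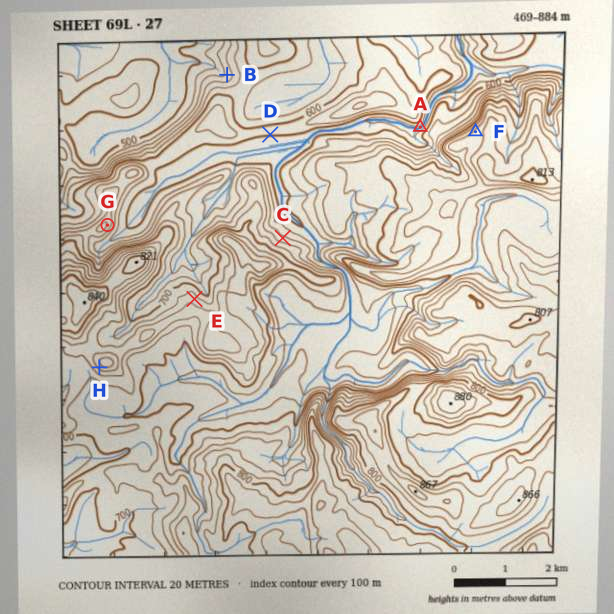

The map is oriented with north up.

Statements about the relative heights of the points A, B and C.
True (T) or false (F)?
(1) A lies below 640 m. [T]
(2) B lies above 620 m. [F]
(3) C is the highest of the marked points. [T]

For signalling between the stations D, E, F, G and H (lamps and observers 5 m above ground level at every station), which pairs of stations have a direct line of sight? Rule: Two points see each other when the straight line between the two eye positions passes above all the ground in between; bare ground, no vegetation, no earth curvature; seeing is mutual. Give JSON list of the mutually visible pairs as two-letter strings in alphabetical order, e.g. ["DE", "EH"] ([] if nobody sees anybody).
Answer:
["DF", "DG", "FG"]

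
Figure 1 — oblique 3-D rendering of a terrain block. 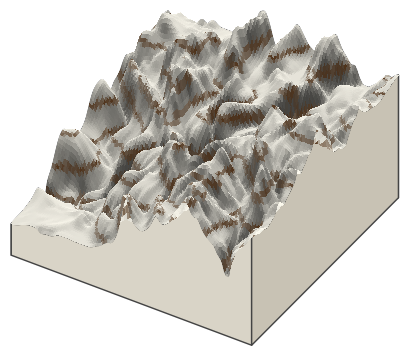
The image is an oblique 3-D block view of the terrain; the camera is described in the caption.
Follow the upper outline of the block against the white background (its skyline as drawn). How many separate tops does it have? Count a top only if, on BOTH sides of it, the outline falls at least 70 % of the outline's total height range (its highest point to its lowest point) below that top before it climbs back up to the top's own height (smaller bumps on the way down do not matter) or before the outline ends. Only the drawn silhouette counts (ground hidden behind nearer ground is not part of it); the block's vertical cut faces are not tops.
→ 0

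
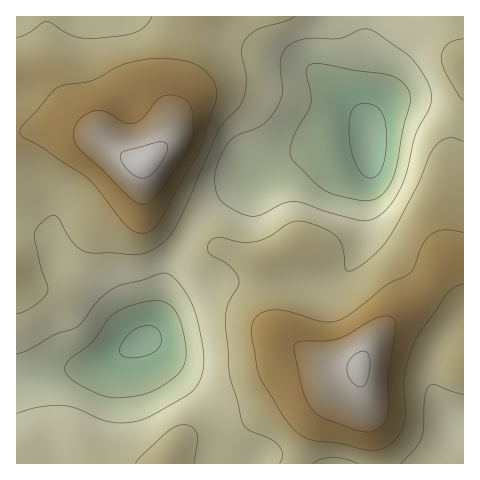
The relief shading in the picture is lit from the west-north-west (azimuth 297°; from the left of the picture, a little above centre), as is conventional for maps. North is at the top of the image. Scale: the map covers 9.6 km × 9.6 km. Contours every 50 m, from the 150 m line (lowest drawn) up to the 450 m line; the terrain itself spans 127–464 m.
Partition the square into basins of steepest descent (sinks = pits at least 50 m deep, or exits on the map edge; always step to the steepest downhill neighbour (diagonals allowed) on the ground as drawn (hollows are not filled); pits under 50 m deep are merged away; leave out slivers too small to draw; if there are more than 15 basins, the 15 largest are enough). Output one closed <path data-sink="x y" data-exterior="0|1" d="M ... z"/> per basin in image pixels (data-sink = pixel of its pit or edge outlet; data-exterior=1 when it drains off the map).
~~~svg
<path data-sink="370 144" data-exterior="0" d="M463 16l-446 0-1 260 10 7 12 5 10 1 12-3 12-14 15-30 11-15 35-31 7-15 3-17 3 33 3 9 8 7 59 34 39 13 13-1-4 5 0 29 4 21 6 13 12 12 33 21 22 8 19-1 5-13 17-25 15-13 27-16 9 1 11 5 19 19z"/><path data-sink="143 341" data-exterior="0" d="M143 164l-3 17-7 15-35 31-11 15-15 30-12 14-12 3-10-1-22-11 1 187 150 0 9-17 11-9 43-6 54-33 65-24 10-6-1-2-17 1-13-3-48-31-11-16-3-16-2-38 4-5-13 1-39-13-59-34-8-7-3-9z"/><path data-sink="460 424" data-exterior="0" d="M430 300l-12 2-27 18-18 21-13 22 0 19 16 60 3 22 85-1 0-137-16-16z"/>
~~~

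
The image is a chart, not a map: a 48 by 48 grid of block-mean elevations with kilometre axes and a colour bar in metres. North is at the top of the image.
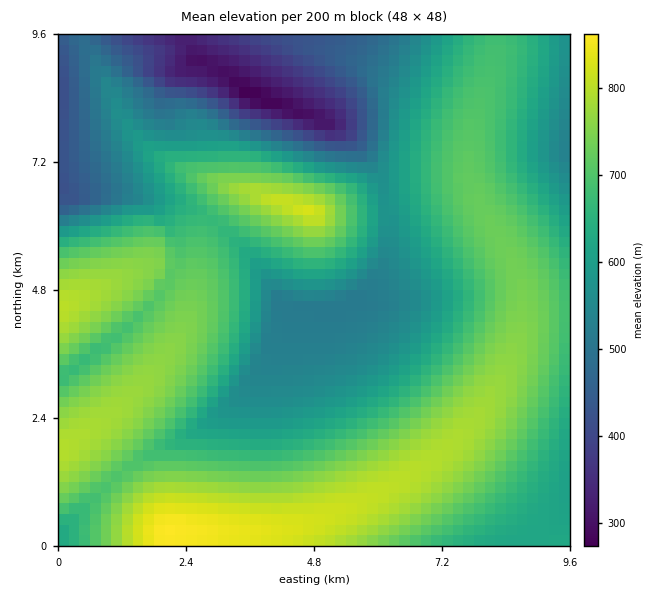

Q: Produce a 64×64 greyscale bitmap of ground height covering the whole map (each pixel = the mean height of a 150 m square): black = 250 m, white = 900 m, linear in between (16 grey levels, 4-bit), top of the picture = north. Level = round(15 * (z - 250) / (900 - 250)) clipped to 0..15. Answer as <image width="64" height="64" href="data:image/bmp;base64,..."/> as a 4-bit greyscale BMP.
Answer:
<image width="64" height="64" href="data:image/bmp;base64,Qk12CAAAAAAAAHYAAAAoAAAAQAAAAEAAAAABAAQAAAAAAAAIAAATCwAAEwsAABAAAAAAAAAAAAAAABEREQAiIiIAMzMzAERERABVVVUAZmZmAHd3dwCIiIgAmZmZAKqqqgC7u7sAzMzMAN3d3QDu7u4A////AJmaq7zd3u7u7u7u7u3d3d3d3MzMu7uqqpmZmZmZmZmZmZqrvN3e7u7u7u7u7u3d3d3d3MzMu7uqqpmZmZmZmZmZmqu83d7u7u7u7u7u3d3d3d3dzMzLu7qqqpmZmZmZmJmaq7zN3u7u7u7u7d3d3d3d3d3dzMzLu7qqqZmZmZmIqqqrvM3d7u7t3d3d3d3d3d3d3d3czMy7u6qqqZmZmYi6qqq7zN3d3d3d3d3d3d3d3d3d3d3czMy7u6qqmZmZiLu6qrvMzd3d3d3MzMzMzM3d3d3d3d3MzMu7uqqpmZmIy7u6q7vMzMzMzMzMzMzMzMzN3d3d3dzMzLu7qqqZmYjMy7uqu7vMzMy7u7u7u7vMzMzM3d3d3dzMzLu6qpmZiMzMu7qqu7u7u7u7u7u7u7u7zMzMzd3d3czMy7uqqZmY3MzMu7qqqqqqqqqqqqqqq7u7zMzMzd3dzMzLu7qqmZjdzMzLu6qqqqqqqqqpqqqqqru7vMzMzd3czMy7uqqZmN3MzMy7uqmZmZmZmZmZmZqqqru7vMzMzdzMzMu7qqmZ3czMzMu7qpmZmZmZmZmZmZmqqru7zMzMzMzMzLuqqZnMzMzMzLu6qZiIiIiIiIiZmZmqqru7zMzMzMzMu7qpmczMzMzMy7uqmIiIiIiIiIiJmZmqqru7zMzMzMzLuqqZzMzMzMzMu6qZiIiId3iIiIiJmZmqq7u8zMzMzMu7qpm8zMzMzMy7uqmYd3d3d3d4iIiJmZqqq7vMzMzMy7uqmbu8zMzMzMu7qpmHd3d3d3d4iIiJmZqqu7zMzMzMu7qpq7vMzMzMzLu6qYh3d3d3d3d3iIiJmaqru8zMzMy7uqmqu7vMzMzMu7qpmHd3d3d3d3d3iIiZmqq7vMzMzLu6qaqqu7zMzMzLu6qYh3d3d3d3d3d4iImZqqu7zMzMy7qqqqqru8zMzMu7qpmHd3d3d3d3d3d4iJmaqru8zMzLu6q6qqq7u8zMzLu6qYh2ZmZmd3d3d3eIiZmqu7zMzMu7qru6qqu7vMzMu7qpmHZmZmZmZnd3d3iImaqru8zMy7uqzLuqqru7zMy7u6qYd2ZmZmZmZnd3d4iJmqq7vMzLu6rMy7uqq7u8zMu7qpiHZmZmZmZmZ3d3iImZqru7zMu7qszMu7qqu7vMu7uqmYdmZmZmZmZmd3d4iJmqq7vMy7uq3czMu7qru7u7u6qZh2ZmZmZmZmZnd3eImZqru7zLu6rdzMzLu6q7u7u7upmHZmZmZmZmZmZ3d4iJmqu7u7u7qt3czMzLuru7u7u6qYdmZmZmZmZmZnd3eImaqru7u7uq3dzMzMy7q7u7u6qph2Znd3d2ZmZmd3eIiZqqu7u7u6rMzMzMzMu7u7u7qqmHd3d3d3d2Zmd3d4iJmqq7u7u7qszMzMzMzLu7u7uqmYd3iIiIiHdmZ3d4iJmaq7u7u7uqzMzMzMzMy7u7u6qZiIiJmZmYh3d3d3iImaqru7u7uqq7u8zMzMzLq7u6qpmIiZmamZmId3d3iImZqqu7u7u6qau7u7u7zLuqu6qqmZmZqqqqqZiHd3eIiZqqu7u7u7qpqqqru7u7u6qqqqqZmaqqu7uqmYh3eIiZmqq7u7u7qqmZmaqqq7u6qqqqqZmqqru7u7qpmHd4iJmqq7u7u7qqmYiImZqqqqmqqqqqqqu7vMzMu6qYd4iJmaqru7u7uqqZZ3eIiZmamZqqqqqru7zMzdzLqpiHiImaqru7u7uqqZhWZnd4iJiJmZqqqru8zN3d3cuqmIeImZqqu7u7uqqZmERVVmd3eIiZmaq7vMzd3d3cy6qYh4iZmqu7u7u6qpmIRERVVmZ3iJmaq7vMzd3d3My7qZh4iJmqq7u7u6qpmIhERVVWZ3eImaq7zMzMzMzMu7qpiHiImaqru7u6qpmYh0RFVWZneImaq7vMzMzMu7uqqZmIeIiZqqu7u7qqmYiHREVVZnd4iZqru7u7u7u6qZmIiHd4iJmqq7u7qqmZiHdEVVVmd4iZqqqqqqqqqpmYh3d3d3iImaqru7uqqZiHd0RVVmZ3iJmZmZmaqpmYiHd2ZmZmeIiZqqu7uqqpmId3RFVWZ3iImIiJmZmZiId2ZlVVVVZ3iJmqq7u6qpmYh3ZEVVZneIiIiIiIiId3ZmVURDREVmeImaqqu7qqmZiHd0RVZmd4h3d3d3d3dmVVREMyIzRVZ4iZmqq7uqqpmId3RFVmd4d3dmd3d2ZVVEMzIiEiNEVniJmaqqu6qqmYh3dEVWZ3d3ZmZndmVUQzMiERESI0RWeIiZqqqqqqqZiId0RVZnd3ZmZmZmVEMiIREREiIzRFZ3iJmaqqqqqpmIh3RFVmd3ZmVVVVRDMhEREREiIzNFVneImZqqqqqqmZiHdEVWZ3ZmVUREQzIhARERIiIzNEVmd4iJmqqqqqqZmId0RVZ3dmVUMzMyIRERESIiMzNEVWZ3eImZqqqqqqmYiHRFVndmVEMiIiIREREiIiMzNERVZmd4iJmqqqqqqZiIdEVWZlVEMyIhERERIiIjMzREVVVmZ3eImZqqqqqpmYh0VVZlVUQzIiERESIiIzM0REVVVWZmd4iJmqqqqqmZiHRVVlVURDMyIREiIiMzM0RERVVVVmZ3eImZqqqqqZmIdFVlVURDMyIiIiIjMzNEREREVVVWZmd4iZmqqqqpmYh0VVVUQzMyIiIiIzMzNERERERVVVVmZ3eImZqqqqmZiH"/>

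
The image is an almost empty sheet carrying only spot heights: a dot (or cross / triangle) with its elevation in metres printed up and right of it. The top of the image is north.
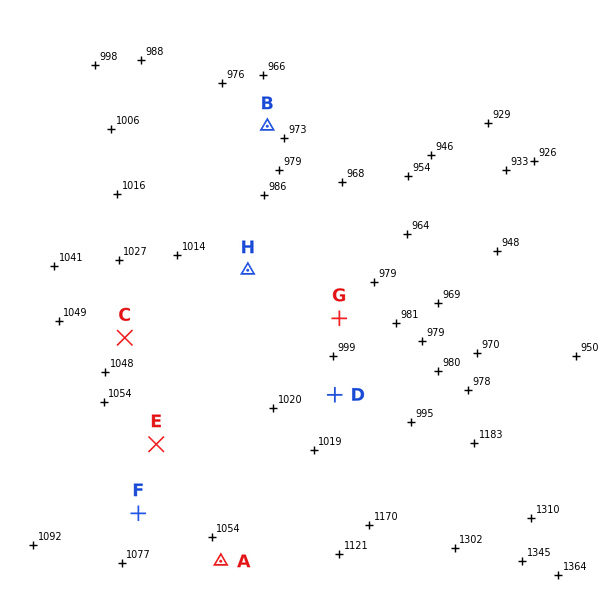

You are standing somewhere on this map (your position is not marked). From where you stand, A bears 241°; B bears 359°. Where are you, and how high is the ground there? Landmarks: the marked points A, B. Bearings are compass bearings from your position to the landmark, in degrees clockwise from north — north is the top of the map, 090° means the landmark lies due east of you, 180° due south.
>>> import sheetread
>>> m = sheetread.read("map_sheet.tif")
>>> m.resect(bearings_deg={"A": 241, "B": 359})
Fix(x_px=274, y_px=532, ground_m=1040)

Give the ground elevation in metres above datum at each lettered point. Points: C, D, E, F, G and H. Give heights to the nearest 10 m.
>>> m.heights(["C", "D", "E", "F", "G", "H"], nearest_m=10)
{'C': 1040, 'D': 1010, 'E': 1050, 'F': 1070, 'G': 990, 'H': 1000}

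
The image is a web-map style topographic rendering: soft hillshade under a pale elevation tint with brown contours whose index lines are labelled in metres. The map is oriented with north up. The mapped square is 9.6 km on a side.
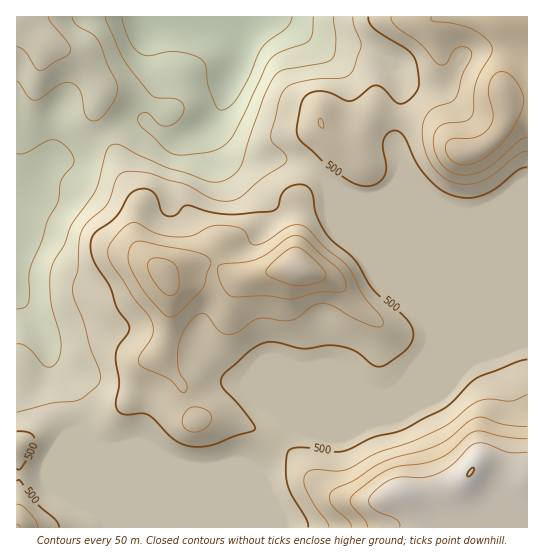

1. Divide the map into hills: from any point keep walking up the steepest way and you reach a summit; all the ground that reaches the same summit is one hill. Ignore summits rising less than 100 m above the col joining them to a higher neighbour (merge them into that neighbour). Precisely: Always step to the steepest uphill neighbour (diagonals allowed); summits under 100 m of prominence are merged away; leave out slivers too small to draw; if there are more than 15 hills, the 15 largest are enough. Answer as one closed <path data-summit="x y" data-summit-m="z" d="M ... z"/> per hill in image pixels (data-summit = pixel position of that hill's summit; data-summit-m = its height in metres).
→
<path data-summit="299 267" data-summit-m="693" d="M214 117l-12 11-23 12-6 0-10-4-20-16-12 0-22 9-36 26-19 4-7 7-14 23-17 14 0 90 27 42 9 27 16 16 13 21 4 14-2 10 1 7 13 14 10 4 24-3 44 19 16 4 22 0 12-4 16 0 12 5 5 0 37-45 78-32 16 1 8-4 30-36 4-10 0-14-31-72-81-82-13-10-11-4-12-2-36 0-16-7-7-7-8-14-3-6z"/><path data-summit="470 473" data-summit-m="751" d="M333 187l-2 0 72 74 28 68 0 14-4 10-30 36-8 4-16-1-78 32-37 45-5 0-12-5-16 0-12 4-28-1-54-22-17 3-15-3-13-12-1 34 23 54 1 7 419-1 0-318-37-1-20 5-9 0-51-20-28 0-9 4-16 0-17-5z"/><path data-summit="465 153" data-summit-m="675" d="M527 16l-289 0-1 41-9 24-4 18-11 22 2 8 9 16 7 7 11 5 41 2 20 5 10 5 22 20 18 7 21 1 9-4 28 0 51 20 9 0 20-5 36 0z"/><path data-summit="17 527" data-summit-m="602" d="M17 293l-1 234 91 1 1-7-23-54 0-33-2-8 2-12-1-8-16-28-16-16-9-27z"/>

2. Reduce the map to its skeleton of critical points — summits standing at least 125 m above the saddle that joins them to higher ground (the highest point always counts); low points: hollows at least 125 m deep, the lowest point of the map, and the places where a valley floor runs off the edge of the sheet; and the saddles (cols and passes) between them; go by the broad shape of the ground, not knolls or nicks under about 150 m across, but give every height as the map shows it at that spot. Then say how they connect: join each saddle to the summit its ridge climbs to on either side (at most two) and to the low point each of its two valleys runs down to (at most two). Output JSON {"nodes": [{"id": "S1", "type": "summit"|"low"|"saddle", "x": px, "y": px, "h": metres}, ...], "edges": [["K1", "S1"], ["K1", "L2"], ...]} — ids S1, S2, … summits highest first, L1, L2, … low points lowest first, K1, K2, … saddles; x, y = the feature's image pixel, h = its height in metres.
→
{"nodes": [
{"id": "S1", "type": "summit", "x": 471, "y": 473, "h": 751},
{"id": "S2", "type": "summit", "x": 298, "y": 267, "h": 693},
{"id": "S3", "type": "summit", "x": 465, "y": 153, "h": 675},
{"id": "S4", "type": "summit", "x": 17, "y": 527, "h": 602},
{"id": "L1", "type": "low", "x": 219, "y": 21, "h": 261},
{"id": "K1", "type": "saddle", "x": 281, "y": 443, "h": 496},
{"id": "K2", "type": "saddle", "x": 319, "y": 174, "h": 485},
{"id": "K3", "type": "saddle", "x": 86, "y": 423, "h": 460}],
"edges": [["K1", "S1"], ["K1", "S2"], ["K1", "L1"], ["K2", "S2"], ["K2", "S3"], ["K2", "L1"], ["K3", "S2"], ["K3", "S4"], ["K3", "L1"]]}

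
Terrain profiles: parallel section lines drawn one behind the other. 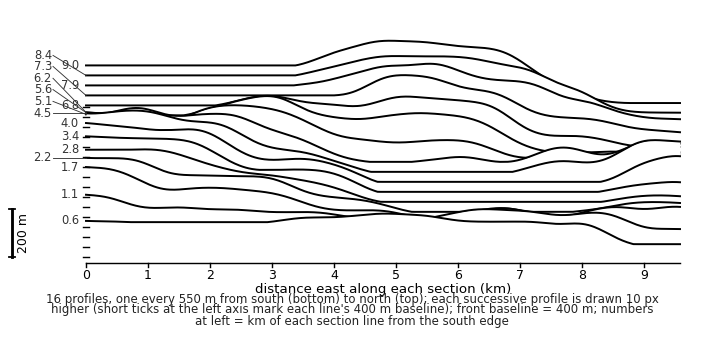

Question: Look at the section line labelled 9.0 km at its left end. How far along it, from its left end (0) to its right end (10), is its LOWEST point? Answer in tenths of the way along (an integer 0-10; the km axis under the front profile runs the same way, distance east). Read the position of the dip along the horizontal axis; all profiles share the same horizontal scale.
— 10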